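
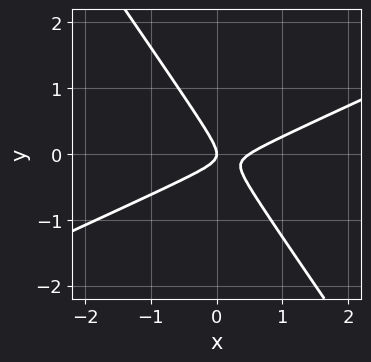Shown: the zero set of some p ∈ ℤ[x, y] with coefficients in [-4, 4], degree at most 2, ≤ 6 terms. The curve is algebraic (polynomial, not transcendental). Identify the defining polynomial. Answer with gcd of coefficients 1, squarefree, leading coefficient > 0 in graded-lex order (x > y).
2*x^2 - 3*x*y - 3*y^2 - x

The degree is 2 — no degree-1 curve has this shape.
Against the integer gridlines: it meets the x-axis at x = 0 (among the integer gridlines); it meets the y-axis at y = 0 (among the integer gridlines).
Solving for integer coefficients yields p as stated.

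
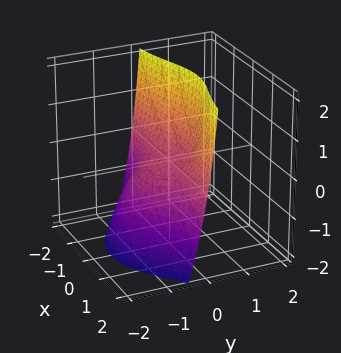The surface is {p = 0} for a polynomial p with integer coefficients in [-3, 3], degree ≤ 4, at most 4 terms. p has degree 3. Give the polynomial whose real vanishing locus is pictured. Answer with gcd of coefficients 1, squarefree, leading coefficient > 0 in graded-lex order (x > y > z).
3*x^2*y + 3*y^3 + 2*y*z - 2*z

deg p = 3. The shape is more complex than any degree-2 surface.
From the axis intercepts and sections: it crosses the z-axis at the gridline z = 0; every point of the x-axis in the box is on the surface; it crosses the y-axis at the gridline y = 0.
Assembling these constraints gives the stated polynomial.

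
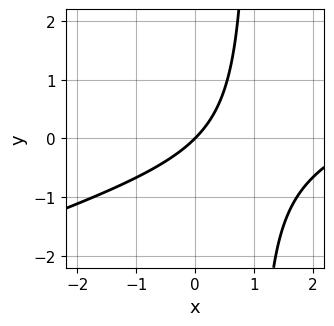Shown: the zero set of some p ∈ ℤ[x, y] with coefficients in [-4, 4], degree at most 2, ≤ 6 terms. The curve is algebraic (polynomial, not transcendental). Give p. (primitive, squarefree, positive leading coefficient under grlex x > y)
(a) Degree: the shape is more complex than any degree-1 curve, so deg p = 2.
(b) From the axis intercepts and sections: it meets the x-axis at x = 0 (among the integer gridlines); it meets the y-axis at y = 0 (among the integer gridlines).
(c) Fitting integer coefficients to these (and the overall shape) gives p.

x^2 - 3*x*y - 3*x + 3*y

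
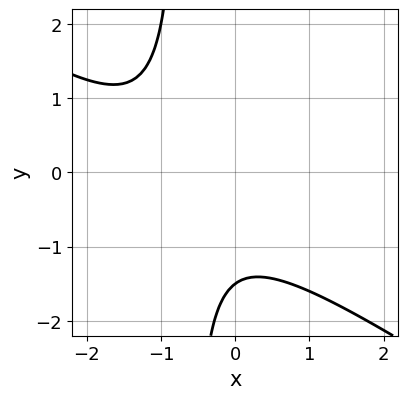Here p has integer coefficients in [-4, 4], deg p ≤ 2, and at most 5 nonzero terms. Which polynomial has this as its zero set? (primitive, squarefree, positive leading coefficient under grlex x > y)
First, degree: the shape is more complex than any degree-1 curve, so deg p = 2.
Then, against the integer gridlines: no x-intercept at any integer in the box.
Finally, putting this together gives p.

2*x^2 + 3*x*y + 3*x + 2*y + 3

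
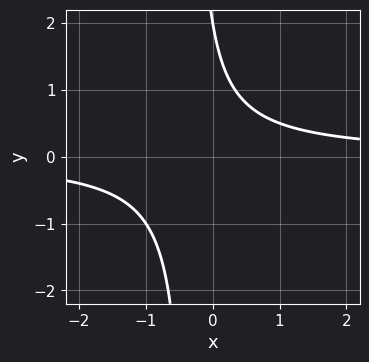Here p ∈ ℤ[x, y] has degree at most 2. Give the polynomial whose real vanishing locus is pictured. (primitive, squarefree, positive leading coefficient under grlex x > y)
3*x*y + y - 2

1. Degree: a generic line meets the curve in up to 2 points, so deg p = 2.
2. Checking where it meets the axes: one y-axis crossing is at y = 2; it misses every integer gridline on the x-axis.
3. These observations pin down the coefficients.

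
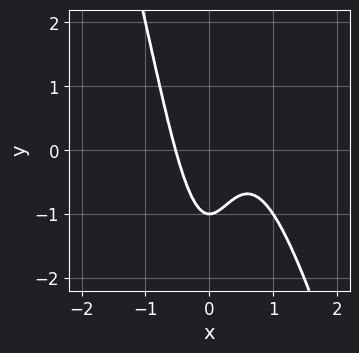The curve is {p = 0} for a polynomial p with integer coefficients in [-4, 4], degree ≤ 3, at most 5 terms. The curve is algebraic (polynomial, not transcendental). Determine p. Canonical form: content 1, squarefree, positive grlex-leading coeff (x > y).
3*x^3 + x^2*y - 2*x^2 + y + 1

First, deg p = 3. The shape is more complex than any degree-2 curve.
Next, checking where it meets the axes: it meets the y-axis at y = -1 (among the integer gridlines).
Finally, assembling these constraints gives the stated polynomial.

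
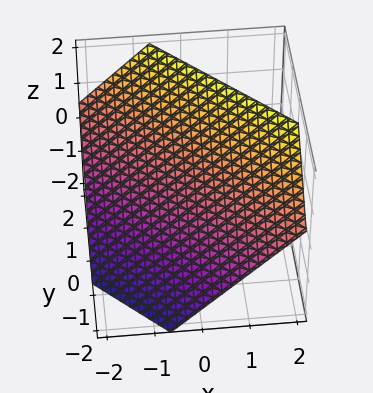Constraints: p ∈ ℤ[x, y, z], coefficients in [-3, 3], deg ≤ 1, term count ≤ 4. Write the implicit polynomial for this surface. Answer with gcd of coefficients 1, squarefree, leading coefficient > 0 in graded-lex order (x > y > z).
3*x + 3*y - 3*z + 2

The degree is 1 — every cross-section is a straight line — this is a plane.
The integer polynomial consistent with all of this is the stated p.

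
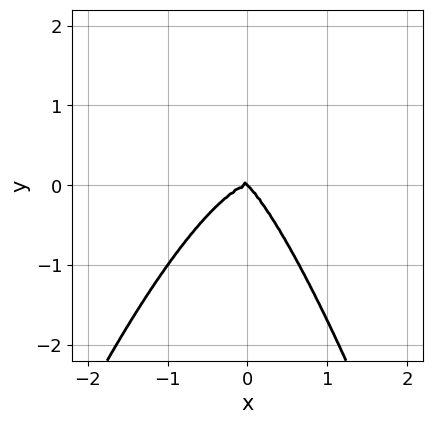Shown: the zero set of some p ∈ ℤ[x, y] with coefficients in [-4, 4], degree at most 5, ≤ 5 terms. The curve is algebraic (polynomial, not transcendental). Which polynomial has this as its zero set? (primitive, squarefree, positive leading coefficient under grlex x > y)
2*x^4 + x*y^2 + y^3

(a) The degree is 4 — the shape is more complex than any degree-3 curve.
(b) Reading off the gridlines: it crosses the y-axis at the gridline y = 0; it crosses the x-axis at the gridline x = 0.
(c) Fitting integer coefficients to these (and the overall shape) gives p.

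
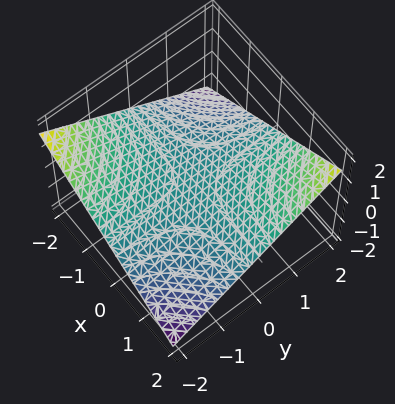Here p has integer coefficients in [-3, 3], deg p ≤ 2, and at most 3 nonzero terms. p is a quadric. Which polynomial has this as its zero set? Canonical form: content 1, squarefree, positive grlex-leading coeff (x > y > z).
The degree is 2 — a saddle surface; a quadric.
From the visible intercepts: the visible x-axis segment lies entirely on the surface; it meets the z-axis at z = 0 (among the integer gridlines); the visible y-axis segment lies entirely on the surface.
Matching integer coefficients to the picture gives p.

x*y - 3*z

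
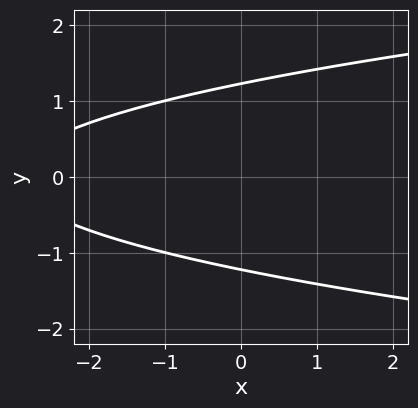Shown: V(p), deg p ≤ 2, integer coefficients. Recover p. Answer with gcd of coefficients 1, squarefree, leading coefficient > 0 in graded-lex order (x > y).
deg p = 2.
Symmetries: it's symmetric under y → −y, forcing even powers of y.
From the axis intercepts and sections: it misses every integer gridline on the x-axis.
The integer polynomial consistent with all of this is the stated p.

2*y^2 - x - 3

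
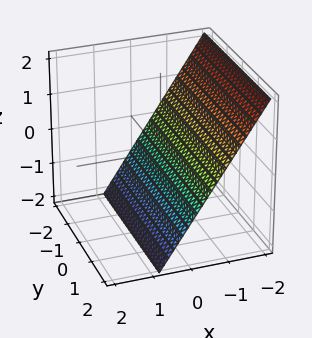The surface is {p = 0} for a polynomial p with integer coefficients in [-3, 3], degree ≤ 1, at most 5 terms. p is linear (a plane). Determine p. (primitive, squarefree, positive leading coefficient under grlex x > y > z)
(a) Degree: the surface is flat (a plane), so deg p = 1.
(b) From the visible intercepts: the surface avoids every integer y-axis point in the box; it meets the z-axis at z = -1 (among the integer gridlines).
(c) Fitting integer coefficients to these (and the overall shape) gives p.

3*x + 2*z + 2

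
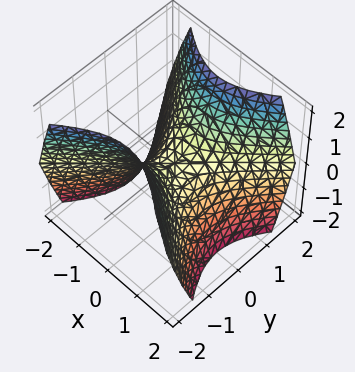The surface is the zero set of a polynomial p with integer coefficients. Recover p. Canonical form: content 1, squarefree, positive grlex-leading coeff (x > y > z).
x^2 - y^2 + z

(a) The degree is 2 — a saddle surface; a quadric.
(b) Symmetries: it's symmetric under y → −y, forcing even powers of y; mirror symmetry x ↦ −x ⇒ only even powers of x.
(c) From the visible intercepts: it meets the y-axis at y = 0 (among the integer gridlines); it crosses the x-axis at the gridline x = 0; it crosses the z-axis at the gridline z = 0.
(d) Together with the visible shape, these determine p as stated.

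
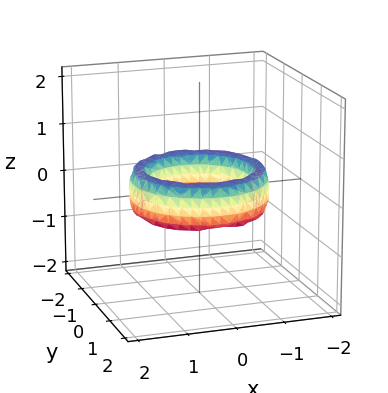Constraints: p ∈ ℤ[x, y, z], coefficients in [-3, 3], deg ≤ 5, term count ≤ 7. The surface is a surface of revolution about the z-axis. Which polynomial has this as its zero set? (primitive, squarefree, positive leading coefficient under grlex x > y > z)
x^4 + 2*x^2*y^2 + y^4 - 3*x^2 - 3*y^2 + z^2 + 2

1. deg p = 4. No degree-3 surface has this shape.
2. Symmetries: every cross-section ⟂ z is a circle, so x, y appear only via x² + y².
3. From the axis intercepts and sections: a circular section at z = 0 has radius exactly 1; it misses every integer gridline on the z-axis.
4. Matching integer coefficients to the picture gives p. Check: (-1, 0, 0) on the x-axis lies on the surface, and p(-1, 0, 0) = 0. ✓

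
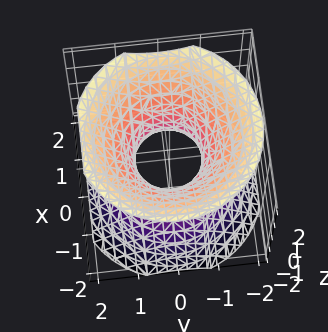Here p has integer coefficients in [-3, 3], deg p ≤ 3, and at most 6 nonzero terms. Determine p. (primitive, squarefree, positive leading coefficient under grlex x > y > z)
1. The degree is 2 — an hourglass — one-sheet hyperboloid; a quadric.
2. Symmetries: mirror symmetry z ↦ −z ⇒ only even powers of z; rotational symmetry about the z-axis ⇒ p depends on x, y only through x² + y².
3. From the axis intercepts and sections: a circular section at z = 0 has radius between 0 and 1; the surface avoids every integer z-axis point in the box.
4. Matching integer coefficients to the picture gives p.

3*x^2 + 3*y^2 - 3*z^2 - 2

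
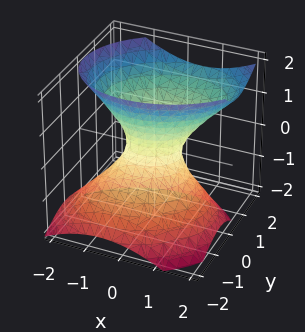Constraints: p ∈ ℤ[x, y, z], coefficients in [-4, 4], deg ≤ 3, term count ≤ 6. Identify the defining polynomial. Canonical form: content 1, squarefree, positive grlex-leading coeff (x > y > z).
2*x^2 - x*y + 3*y^2 - 2*y*z - 2*z^2 - 1

1. Degree: no degree-1 surface has this shape, so deg p = 2.
2. Against the integer gridlines: no z-intercept at any integer in the box.
3. Solving for integer coefficients yields p as stated.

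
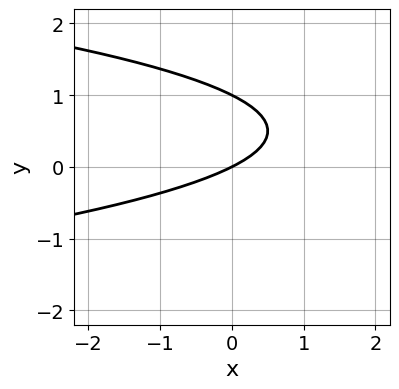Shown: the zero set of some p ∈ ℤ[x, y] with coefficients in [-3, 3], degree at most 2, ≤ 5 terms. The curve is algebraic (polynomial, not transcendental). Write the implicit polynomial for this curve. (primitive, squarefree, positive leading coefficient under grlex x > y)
2*y^2 + x - 2*y

1. Degree: no degree-1 curve has this shape, so deg p = 2.
2. From the axis intercepts and sections: among the integer gridlines, it crosses the y-axis at y ∈ {0, 1}; it meets the x-axis at x = 0 (among the integer gridlines).
3. Putting this together gives p.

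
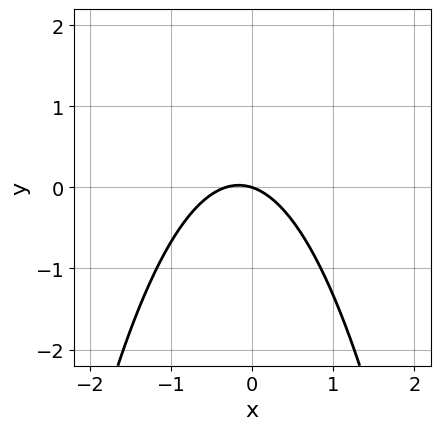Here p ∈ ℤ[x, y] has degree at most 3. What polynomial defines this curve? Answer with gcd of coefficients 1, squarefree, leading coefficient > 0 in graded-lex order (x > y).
3*x^2 + x + 3*y

First, deg p = 2. The shape is more complex than any degree-1 curve.
Next, from the visible intercepts: one y-axis crossing is at y = 0; one x-axis crossing is at x = 0.
Finally, these observations pin down the coefficients.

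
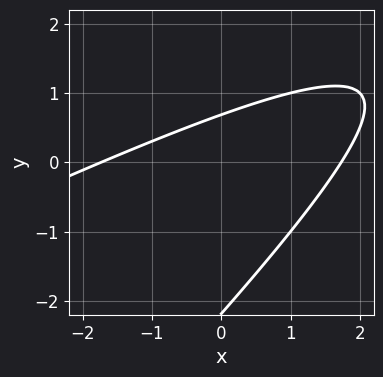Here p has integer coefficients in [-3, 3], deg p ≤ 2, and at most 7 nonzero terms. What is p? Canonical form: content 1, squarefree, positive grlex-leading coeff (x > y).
x^2 - 3*x*y + 2*y^2 + 3*y - 3

(a) deg p = 2.
(b) Solving for integer coefficients yields p as stated.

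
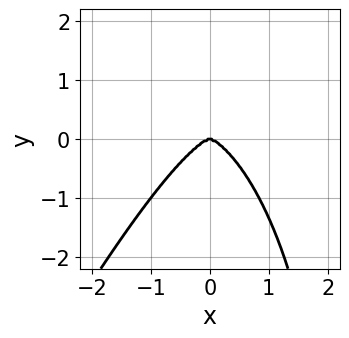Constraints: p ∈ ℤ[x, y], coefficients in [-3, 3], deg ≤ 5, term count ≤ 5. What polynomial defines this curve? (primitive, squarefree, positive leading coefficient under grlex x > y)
3*x^4 + x^2*y^2 - x*y^3 + 3*y^3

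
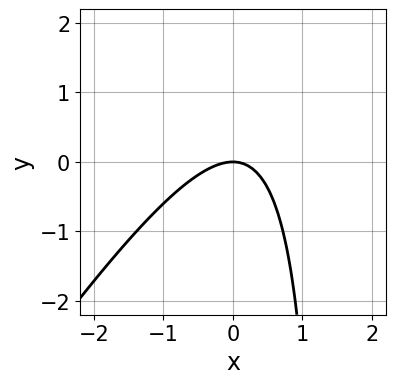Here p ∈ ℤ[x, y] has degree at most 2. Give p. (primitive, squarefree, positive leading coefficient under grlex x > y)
3*x^2 - 2*x*y + 3*y

Degree: the shape is more complex than any degree-1 curve, so deg p = 2.
Reading off the gridlines: one y-axis crossing is at y = 0; one x-axis crossing is at x = 0.
Fitting integer coefficients to these (and the overall shape) gives p.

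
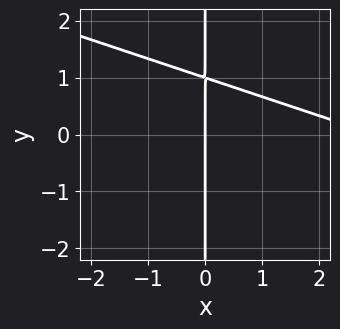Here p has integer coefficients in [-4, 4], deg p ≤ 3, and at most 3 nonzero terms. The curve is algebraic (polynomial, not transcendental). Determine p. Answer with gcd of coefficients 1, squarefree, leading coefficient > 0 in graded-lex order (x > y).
x^2 + 3*x*y - 3*x

1. The degree is 2 — no degree-1 curve has this shape.
2. Observable constraints: the visible y-axis segment lies entirely on the curve; it meets the x-axis at x = 0 (among the integer gridlines).
3. Fitting integer coefficients to these (and the overall shape) gives p.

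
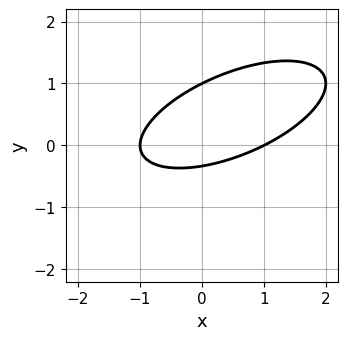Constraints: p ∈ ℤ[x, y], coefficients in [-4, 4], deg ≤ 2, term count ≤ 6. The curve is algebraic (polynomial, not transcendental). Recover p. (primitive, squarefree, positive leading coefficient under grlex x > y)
x^2 - 2*x*y + 3*y^2 - 2*y - 1

1. Degree: the shape is more complex than any degree-1 curve, so deg p = 2.
2. Checking where it meets the axes: among the integer gridlines, it crosses the x-axis at x ∈ {-1, 1}; it meets the y-axis at y = 1 (among the integer gridlines).
3. The integer polynomial consistent with all of this is the stated p.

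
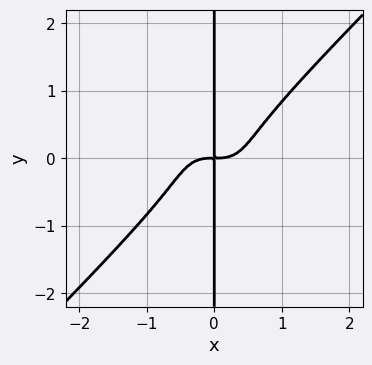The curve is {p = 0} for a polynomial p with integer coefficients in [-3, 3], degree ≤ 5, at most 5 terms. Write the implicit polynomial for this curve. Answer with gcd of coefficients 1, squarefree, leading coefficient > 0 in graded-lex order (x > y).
(a) Degree: the shape is more complex than any degree-3 curve, so deg p = 4.
(b) Reading off the gridlines: every point of the y-axis in the box is on the curve.
(c) Fitting integer coefficients to these (and the overall shape) gives p.

2*x^4 - 2*x*y^3 - x*y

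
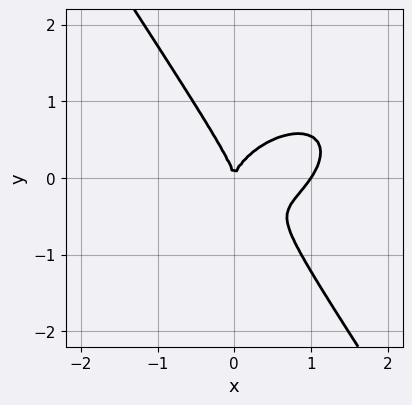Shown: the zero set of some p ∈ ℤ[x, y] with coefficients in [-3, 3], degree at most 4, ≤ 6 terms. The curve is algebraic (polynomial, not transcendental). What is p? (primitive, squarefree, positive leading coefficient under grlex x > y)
First, degree: the shape is more complex than any degree-2 curve, so deg p = 3.
Next, observable constraints: it meets the y-axis at y = 0 (among the integer gridlines); the x-axis gridline crossings are at x ∈ {0, 1}.
Finally, assembling these constraints gives the stated polynomial.

3*x^3 - 2*x^2*y + 2*x*y^2 + 3*y^3 - 3*x^2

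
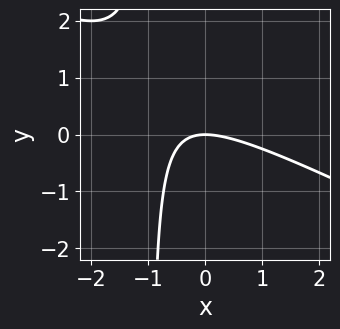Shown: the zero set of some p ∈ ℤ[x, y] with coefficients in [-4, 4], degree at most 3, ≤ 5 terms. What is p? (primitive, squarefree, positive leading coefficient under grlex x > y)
(a) Degree: a generic line meets the curve in up to 2 points, so deg p = 2.
(b) Against the integer gridlines: one y-axis crossing is at y = 0; one x-axis crossing is at x = 0.
(c) Fitting integer coefficients to these (and the overall shape) gives p.

x^2 + 2*x*y + 2*y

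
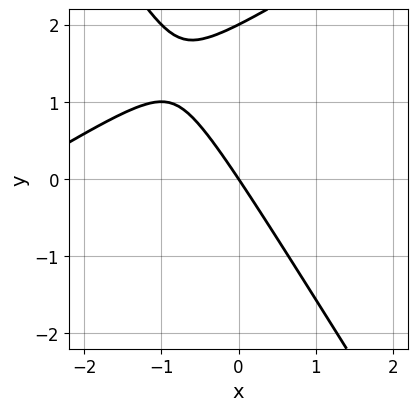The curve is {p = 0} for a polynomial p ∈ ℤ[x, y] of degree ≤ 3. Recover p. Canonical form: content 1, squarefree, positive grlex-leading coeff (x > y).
x^2 - x*y - y^2 + 3*x + 2*y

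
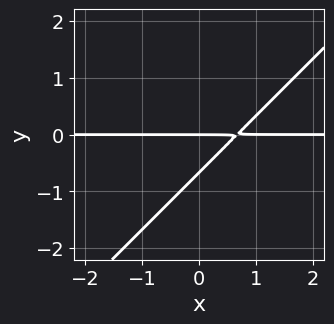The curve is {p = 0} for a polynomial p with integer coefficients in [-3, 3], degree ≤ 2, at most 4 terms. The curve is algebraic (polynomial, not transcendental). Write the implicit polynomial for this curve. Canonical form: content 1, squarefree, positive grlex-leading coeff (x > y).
3*x*y - 3*y^2 - 2*y

(a) deg p = 2.
(b) Against the integer gridlines: one y-axis crossing is at y = 0; every point of the x-axis in the box is on the curve.
(c) Assembling these constraints gives the stated polynomial.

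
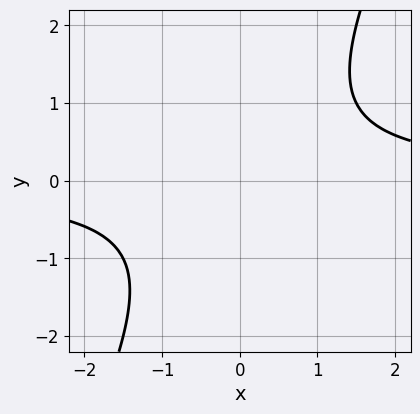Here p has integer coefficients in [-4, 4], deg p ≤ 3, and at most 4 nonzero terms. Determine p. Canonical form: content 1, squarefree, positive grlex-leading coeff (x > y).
2*x*y - y^2 - 2

1. The degree is 2 — no degree-1 curve has this shape.
2. Reading off the gridlines: the curve avoids every integer y-axis point in the box; it misses every integer gridline on the x-axis.
3. These observations pin down the coefficients.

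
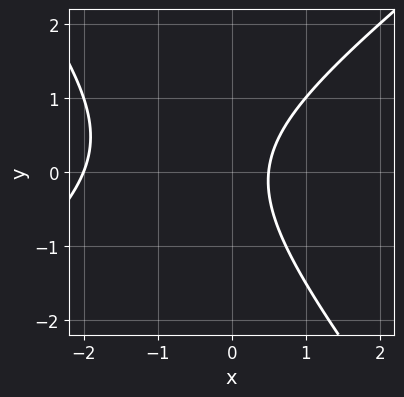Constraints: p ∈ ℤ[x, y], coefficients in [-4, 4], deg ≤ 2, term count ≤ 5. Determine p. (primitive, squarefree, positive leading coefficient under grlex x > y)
2*x^2 - x*y - 2*y^2 + 3*x - 2

First, the degree is 2 — no degree-1 curve has this shape.
Then, observable constraints: the curve avoids every integer y-axis point in the box; it crosses the x-axis at the gridline x = -2.
Finally, the integer polynomial consistent with all of this is the stated p.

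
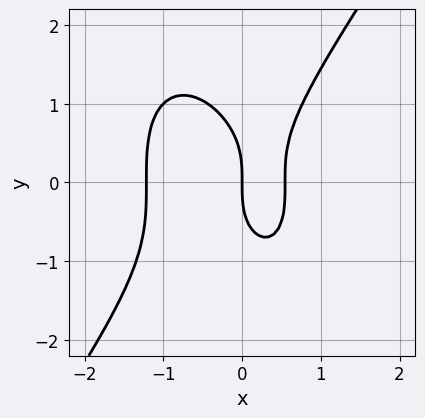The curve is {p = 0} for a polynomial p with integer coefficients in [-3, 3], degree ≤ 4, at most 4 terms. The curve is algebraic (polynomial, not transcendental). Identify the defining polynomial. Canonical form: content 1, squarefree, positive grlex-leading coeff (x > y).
3*x^3 - y^3 + 2*x^2 - 2*x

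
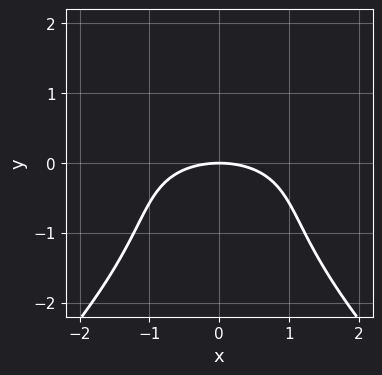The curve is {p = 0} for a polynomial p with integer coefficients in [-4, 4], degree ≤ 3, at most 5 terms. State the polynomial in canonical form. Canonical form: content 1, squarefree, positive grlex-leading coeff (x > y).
x^2*y - y^3 - x^2 - y^2 - 3*y

(a) The degree is 3 — the shape is more complex than any degree-2 curve.
(b) Symmetries: it's symmetric under x → −x, forcing even powers of x.
(c) Reading off the gridlines: one x-axis crossing is at x = 0; one y-axis crossing is at y = 0.
(d) These observations pin down the coefficients.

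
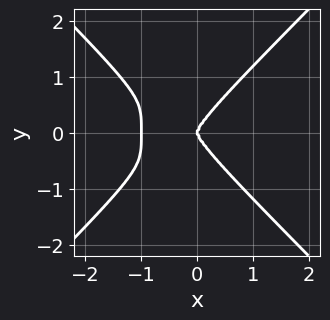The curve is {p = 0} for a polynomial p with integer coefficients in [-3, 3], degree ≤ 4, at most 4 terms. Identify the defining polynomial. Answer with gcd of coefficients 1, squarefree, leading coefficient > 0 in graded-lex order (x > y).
The degree is 4 — the shape is more complex than any degree-3 curve.
Symmetries: mirror symmetry y ↦ −y ⇒ only even powers of y.
From the visible intercepts: it crosses the y-axis at the gridline y = 0; among the integer gridlines, it crosses the x-axis at x ∈ {-1, 0}.
Putting this together gives p.

x^4 - y^4 + x^3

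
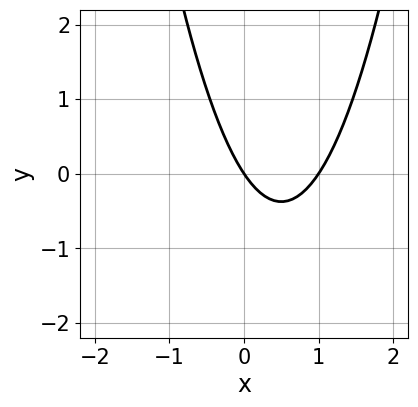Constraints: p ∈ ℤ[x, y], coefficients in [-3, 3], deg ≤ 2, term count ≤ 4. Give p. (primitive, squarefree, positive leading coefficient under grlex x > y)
3*x^2 - 3*x - 2*y

deg p = 2. No degree-1 curve has this shape.
From the visible intercepts: one y-axis crossing is at y = 0; the x-axis gridline crossings are at x ∈ {0, 1}.
Together with the visible shape, these determine p as stated.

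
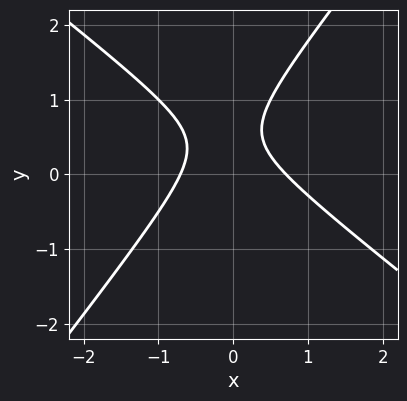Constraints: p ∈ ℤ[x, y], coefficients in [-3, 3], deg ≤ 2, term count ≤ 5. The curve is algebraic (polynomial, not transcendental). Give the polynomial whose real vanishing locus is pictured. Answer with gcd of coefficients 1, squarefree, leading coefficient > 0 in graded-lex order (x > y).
2*x^2 + x*y - 2*y^2 + 2*y - 1

First, the degree is 2 — no degree-1 curve has this shape.
Next, observable constraints: the curve avoids every integer y-axis point in the box.
Finally, these observations pin down the coefficients.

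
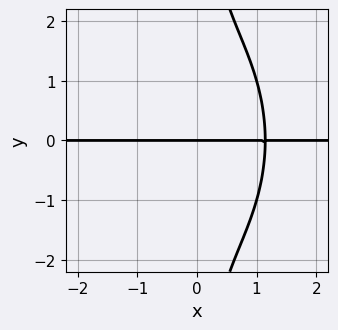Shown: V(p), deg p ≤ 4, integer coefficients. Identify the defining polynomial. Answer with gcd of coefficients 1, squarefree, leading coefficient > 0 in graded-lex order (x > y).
First, the degree is 4 — the shape is more complex than any degree-3 curve.
Then, from the visible intercepts: it crosses the y-axis at the gridline y = 0; the visible x-axis segment lies entirely on the curve.
Finally, matching integer coefficients to the picture gives p.

2*x^3*y + x*y^3 - 3*y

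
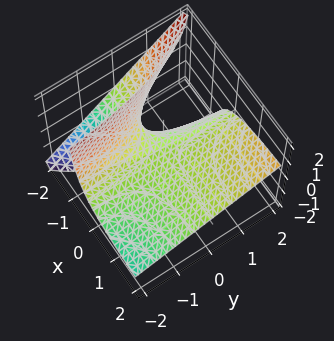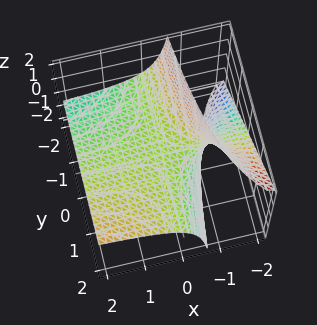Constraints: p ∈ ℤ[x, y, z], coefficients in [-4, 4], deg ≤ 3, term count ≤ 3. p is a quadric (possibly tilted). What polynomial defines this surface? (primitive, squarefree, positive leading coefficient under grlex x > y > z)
deg p = 2. The shape is more complex than any degree-1 surface.
Observable constraints: the visible x-axis segment lies entirely on the surface; it crosses the z-axis at the gridline z = 0; the visible y-axis segment lies entirely on the surface.
Assembling these constraints gives the stated polynomial.

x*y - 2*x*z - 2*z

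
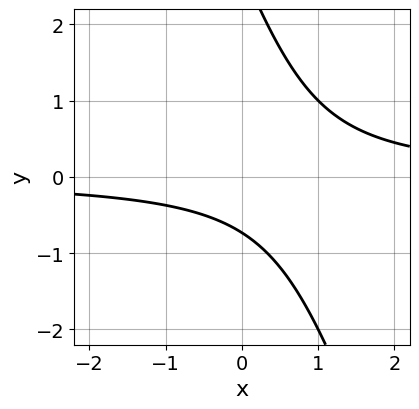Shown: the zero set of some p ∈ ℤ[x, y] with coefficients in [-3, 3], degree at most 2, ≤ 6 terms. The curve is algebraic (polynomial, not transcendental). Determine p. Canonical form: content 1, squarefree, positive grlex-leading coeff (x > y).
3*x*y + y^2 - 2*y - 2

Degree: a generic line meets the curve in up to 2 points, so deg p = 2.
Observable constraints: the curve avoids every integer x-axis point in the box.
These observations pin down the coefficients.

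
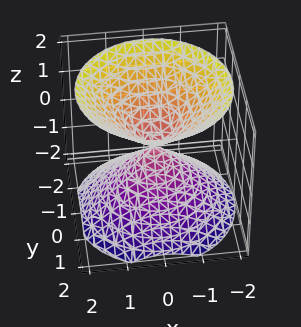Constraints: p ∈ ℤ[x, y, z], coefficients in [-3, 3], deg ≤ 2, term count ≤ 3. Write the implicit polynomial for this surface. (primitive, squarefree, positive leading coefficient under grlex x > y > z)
x^2 + y^2 - z^2

There are 2 components.
Degree: a double cone through the origin; a quadric, so deg p = 2.
Symmetries: rotational symmetry about the z-axis ⇒ p depends on x, y only through x² + y²; the z ↦ −z reflection is a symmetry, so z appears only in even powers.
From the axis intercepts and sections: it crosses the y-axis at the gridline y = 0; it crosses the z-axis at the gridline z = 0.
Solving for integer coefficients yields p as stated.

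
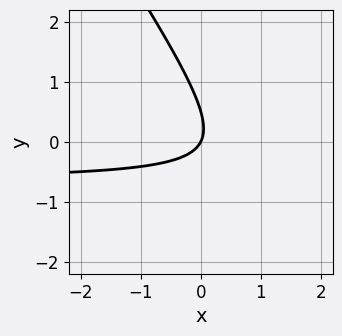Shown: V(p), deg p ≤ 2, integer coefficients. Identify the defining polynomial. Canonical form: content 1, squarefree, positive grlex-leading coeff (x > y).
1. Degree: no degree-1 curve has this shape, so deg p = 2.
2. Checking where it meets the axes: it meets the y-axis at y = 0 (among the integer gridlines); it crosses the x-axis at the gridline x = 0.
3. Assembling these constraints gives the stated polynomial.

3*x*y + 2*y^2 + 2*x - y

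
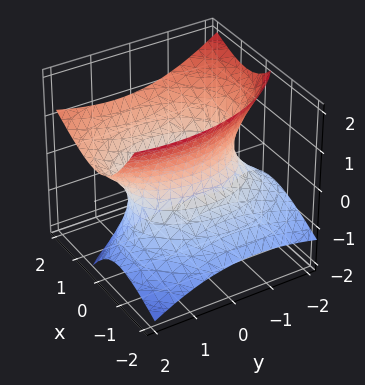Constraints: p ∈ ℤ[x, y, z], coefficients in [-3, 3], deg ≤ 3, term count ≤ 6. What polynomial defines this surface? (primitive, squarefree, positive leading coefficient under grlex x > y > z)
1. deg p = 2. A generic line meets the surface in up to 2 points.
2. From the visible intercepts: the x-axis gridline crossings are at x ∈ {-1, 1}; no z-intercept at any integer in the box.
3. Assembling these constraints gives the stated polynomial.

2*x^2 - 2*x*z + y^2 - y*z - 2*z^2 - 2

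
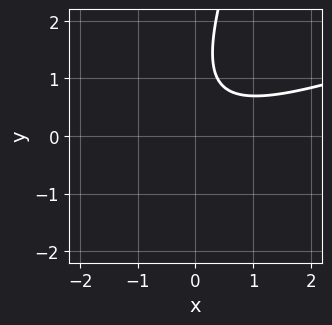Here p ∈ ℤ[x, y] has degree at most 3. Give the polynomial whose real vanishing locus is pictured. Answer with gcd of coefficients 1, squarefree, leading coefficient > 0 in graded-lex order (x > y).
x^2 - 3*x*y + y^2 - 2*y + 2

(a) The degree is 2 — a generic line meets the curve in up to 2 points.
(b) From the axis intercepts and sections: it misses every integer gridline on the y-axis; it misses every integer gridline on the x-axis.
(c) These observations pin down the coefficients.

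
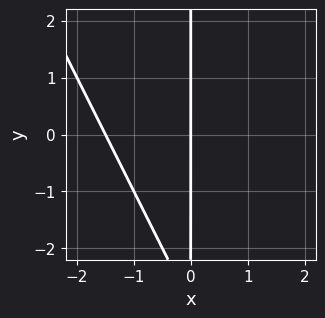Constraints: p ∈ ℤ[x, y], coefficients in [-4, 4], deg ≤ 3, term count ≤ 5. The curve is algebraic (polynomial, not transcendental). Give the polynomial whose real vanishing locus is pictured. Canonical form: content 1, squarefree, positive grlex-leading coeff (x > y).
First, the degree is 2 — the shape is more complex than any degree-1 curve.
Then, reading off the gridlines: the visible y-axis segment lies entirely on the curve; it meets the x-axis at x = 0 (among the integer gridlines).
Finally, the integer polynomial consistent with all of this is the stated p.

2*x^2 + x*y + 3*x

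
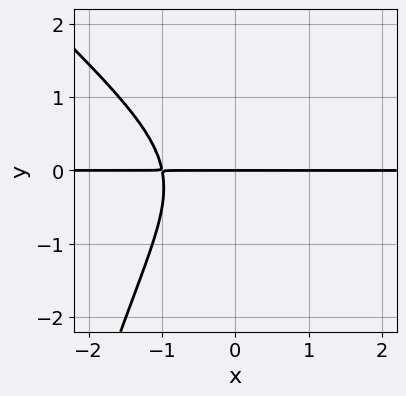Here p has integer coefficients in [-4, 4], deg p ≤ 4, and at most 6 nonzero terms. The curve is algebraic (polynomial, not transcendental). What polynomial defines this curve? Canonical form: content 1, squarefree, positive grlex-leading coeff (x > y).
First, deg p = 4. A generic line meets the curve in up to 4 points.
Next, against the integer gridlines: it meets the y-axis at y = 0 (among the integer gridlines); every point of the x-axis in the box is on the curve.
Finally, together with the visible shape, these determine p as stated.

x^3*y + x^2*y^2 - x^2*y + 2*y^3 + 2*y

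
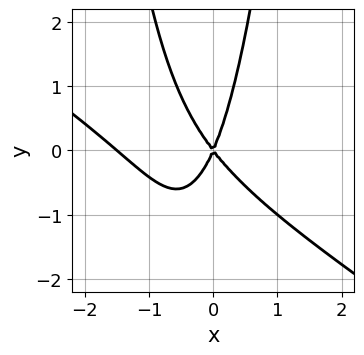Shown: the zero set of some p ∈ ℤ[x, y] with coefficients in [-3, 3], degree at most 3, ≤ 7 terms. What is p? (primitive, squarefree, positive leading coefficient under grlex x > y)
(a) deg p = 3.
(b) Reading off the gridlines: it crosses the y-axis at the gridline y = 0; it crosses the x-axis at the gridline x = 0.
(c) Fitting integer coefficients to these (and the overall shape) gives p.

2*x^3 + 3*x^2*y + 3*x^2 + x*y - y^2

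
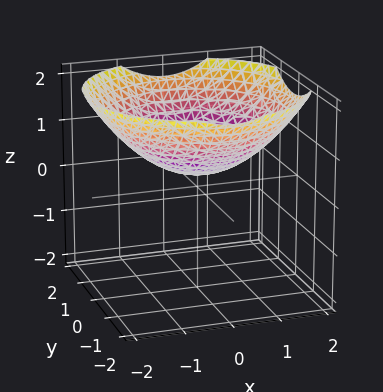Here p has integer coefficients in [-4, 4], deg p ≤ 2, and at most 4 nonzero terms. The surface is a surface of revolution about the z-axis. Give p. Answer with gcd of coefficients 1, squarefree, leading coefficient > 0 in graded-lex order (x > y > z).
x^2 + y^2 - 3*z + 1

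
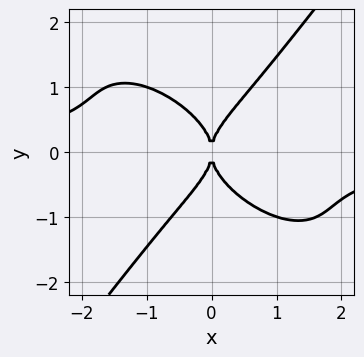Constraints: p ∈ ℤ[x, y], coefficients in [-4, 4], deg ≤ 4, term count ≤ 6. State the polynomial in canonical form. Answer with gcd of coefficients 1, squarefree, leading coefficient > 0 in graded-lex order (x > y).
x^3*y + x^2*y^2 - y^4 + x^2

(a) deg p = 4. No degree-3 curve has this shape.
(b) Against the integer gridlines: it meets the x-axis at x = 0 (among the integer gridlines); one y-axis crossing is at y = 0.
(c) Together with the visible shape, these determine p as stated.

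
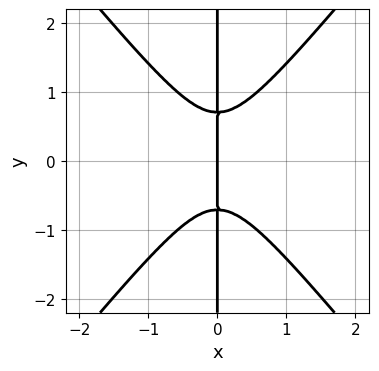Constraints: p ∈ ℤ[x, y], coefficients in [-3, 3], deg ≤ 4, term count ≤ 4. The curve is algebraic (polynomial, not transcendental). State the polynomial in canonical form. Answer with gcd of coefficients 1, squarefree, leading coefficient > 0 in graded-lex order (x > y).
(a) The degree is 3 — a generic line meets the curve in up to 3 points.
(b) Symmetries: the y ↦ −y reflection is a symmetry, so y appears only in even powers.
(c) Reading off the gridlines: every point of the y-axis in the box is on the curve; it meets the x-axis at x = 0 (among the integer gridlines).
(d) These observations pin down the coefficients.

3*x^3 - 2*x*y^2 + x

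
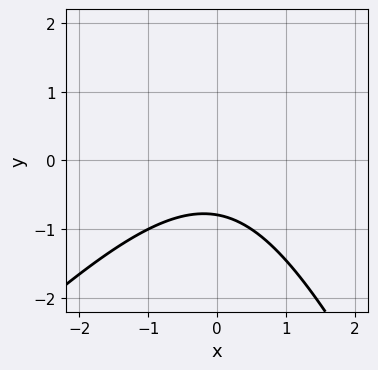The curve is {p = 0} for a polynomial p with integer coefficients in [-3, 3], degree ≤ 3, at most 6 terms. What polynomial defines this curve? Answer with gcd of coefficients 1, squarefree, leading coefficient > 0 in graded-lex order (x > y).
2*x^2 - x*y - y^2 + 3*y + 3

(a) deg p = 2.
(b) From the axis intercepts and sections: it misses every integer gridline on the x-axis.
(c) Solving for integer coefficients yields p as stated.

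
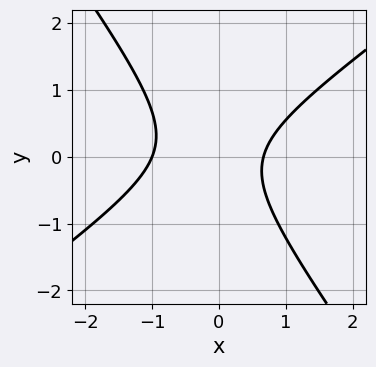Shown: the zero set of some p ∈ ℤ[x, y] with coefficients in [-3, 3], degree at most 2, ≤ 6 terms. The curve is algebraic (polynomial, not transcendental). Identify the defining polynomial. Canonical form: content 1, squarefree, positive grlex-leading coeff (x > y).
3*x^2 - 2*x*y - 3*y^2 + x - 2

1. The degree is 2 — a generic line meets the curve in up to 2 points.
2. Against the integer gridlines: the curve avoids every integer y-axis point in the box; it crosses the x-axis at the gridline x = -1.
3. The integer polynomial consistent with all of this is the stated p.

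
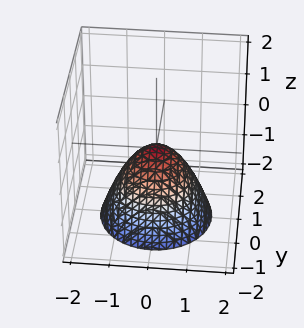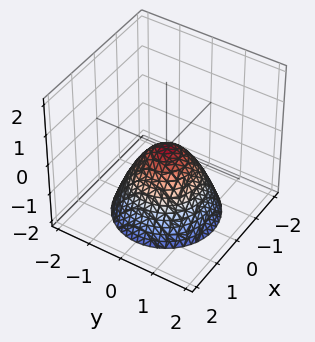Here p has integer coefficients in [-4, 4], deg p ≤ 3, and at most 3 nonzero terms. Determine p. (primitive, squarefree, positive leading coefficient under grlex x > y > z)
x^2 + y^2 + z

1. deg p = 2. A single bowl opening along one axis; a quadric.
2. By symmetry, the surface is invariant under rotation about z: p = q(x² + y², z).
3. Checking where it meets the axes: it crosses the x-axis at the gridline x = 0; a circular section at z = -2 has radius between 1 and 2.
4. Assembling these constraints gives the stated polynomial.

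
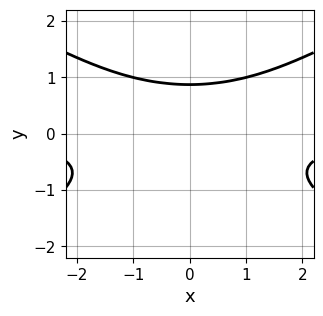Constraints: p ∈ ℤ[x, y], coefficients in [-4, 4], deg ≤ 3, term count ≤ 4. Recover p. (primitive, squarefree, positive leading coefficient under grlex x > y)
x^2*y - 3*y^3 + 2

1. Degree: no degree-2 curve has this shape, so deg p = 3.
2. Symmetries: it's symmetric under x → −x, forcing even powers of x.
3. From the visible intercepts: no x-intercept at any integer in the box.
4. Fitting integer coefficients to these (and the overall shape) gives p.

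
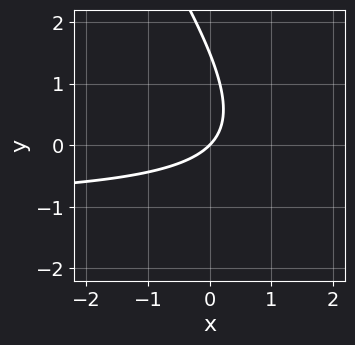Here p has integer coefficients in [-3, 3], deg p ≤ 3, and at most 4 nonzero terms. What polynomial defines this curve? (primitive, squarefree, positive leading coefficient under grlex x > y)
3*x*y + 2*y^2 + 3*x - 3*y

(a) Degree: the shape is more complex than any degree-1 curve, so deg p = 2.
(b) Against the integer gridlines: one x-axis crossing is at x = 0; it crosses the y-axis at the gridline y = 0.
(c) The integer polynomial consistent with all of this is the stated p.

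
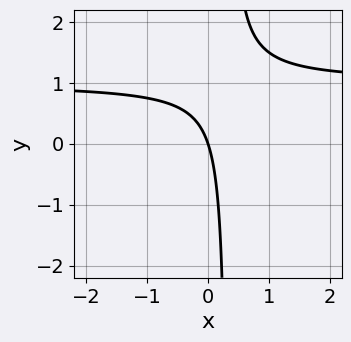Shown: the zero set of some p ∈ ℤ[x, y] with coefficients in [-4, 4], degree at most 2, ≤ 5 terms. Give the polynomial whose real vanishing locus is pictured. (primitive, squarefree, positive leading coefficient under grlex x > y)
3*x*y - 3*x - y

(a) Degree: no degree-1 curve has this shape, so deg p = 2.
(b) From the visible intercepts: it meets the x-axis at x = 0 (among the integer gridlines); it crosses the y-axis at the gridline y = 0.
(c) Solving for integer coefficients yields p as stated.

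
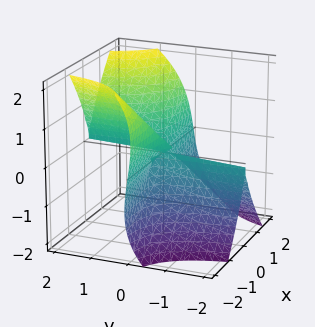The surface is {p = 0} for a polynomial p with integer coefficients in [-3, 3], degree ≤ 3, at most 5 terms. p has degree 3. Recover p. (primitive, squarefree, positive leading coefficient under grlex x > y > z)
1. deg p = 3. No degree-2 surface has this shape.
2. Checking where it meets the axes: every point of the y-axis in the box is on the surface; every point of the x-axis in the box is on the surface.
3. These observations pin down the coefficients.

3*x^2*y - z^3 - x*z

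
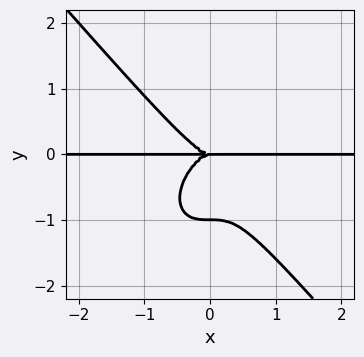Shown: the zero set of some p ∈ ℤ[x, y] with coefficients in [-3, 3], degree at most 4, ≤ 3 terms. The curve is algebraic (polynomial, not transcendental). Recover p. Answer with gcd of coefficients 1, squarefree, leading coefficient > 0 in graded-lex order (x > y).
3*x^3*y + 2*y^4 + 2*y^3

The degree is 4 — no degree-3 curve has this shape.
Observable constraints: every point of the x-axis in the box is on the curve; the y-axis gridline crossings are at y ∈ {-1, 0}.
The integer polynomial consistent with all of this is the stated p.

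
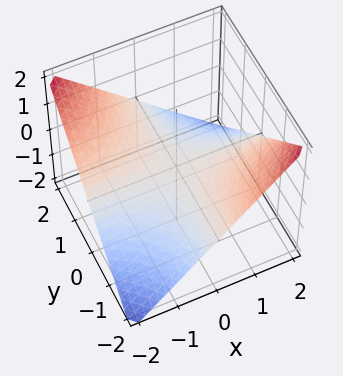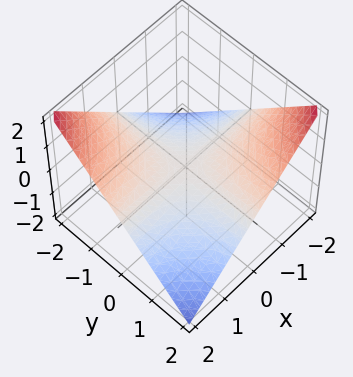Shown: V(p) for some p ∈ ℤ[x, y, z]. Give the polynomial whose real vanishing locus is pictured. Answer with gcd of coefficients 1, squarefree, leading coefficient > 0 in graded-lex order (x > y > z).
First, deg p = 2.
Next, checking where it meets the axes: the visible x-axis segment lies entirely on the surface; every point of the y-axis in the box is on the surface.
Finally, assembling these constraints gives the stated polynomial.

x*y + 2*z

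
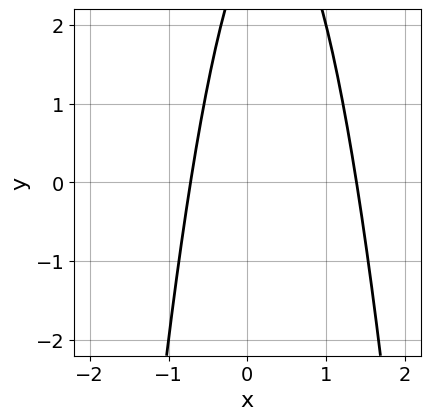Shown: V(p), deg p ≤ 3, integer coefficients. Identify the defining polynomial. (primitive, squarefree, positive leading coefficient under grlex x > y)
(a) Degree: no degree-1 curve has this shape, so deg p = 2.
(b) Reading off the gridlines: the curve avoids every integer y-axis point in the box.
(c) Assembling these constraints gives the stated polynomial.

3*x^2 - 2*x + y - 3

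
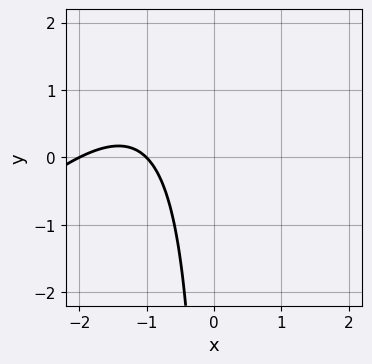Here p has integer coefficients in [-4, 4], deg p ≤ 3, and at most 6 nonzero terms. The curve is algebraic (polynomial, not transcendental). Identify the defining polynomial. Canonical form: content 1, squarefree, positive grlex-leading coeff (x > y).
x^2 - x*y + 3*x + 2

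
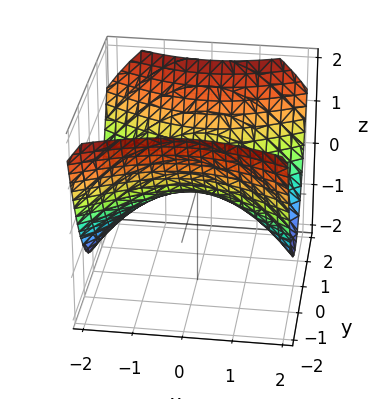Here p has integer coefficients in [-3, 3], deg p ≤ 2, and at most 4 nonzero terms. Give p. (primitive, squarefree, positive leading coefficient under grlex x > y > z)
x^2 - 2*y^2 + 3*z

1. Degree: a saddle surface; a quadric, so deg p = 2.
2. Symmetries: the y ↦ −y reflection is a symmetry, so y appears only in even powers; the x ↦ −x reflection is a symmetry, so x appears only in even powers.
3. Reading off the gridlines: one x-axis crossing is at x = 0; it meets the y-axis at y = 0 (among the integer gridlines).
4. The integer polynomial consistent with all of this is the stated p.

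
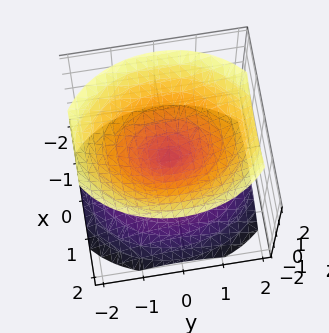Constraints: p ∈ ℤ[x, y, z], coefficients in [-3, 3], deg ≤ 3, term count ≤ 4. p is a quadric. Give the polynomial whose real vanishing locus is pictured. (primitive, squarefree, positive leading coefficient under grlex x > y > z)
(a) I count 2 distinct pieces. Treating them together as one polynomial.
(b) deg p = 2. Two nappes meeting at a single point; a quadric.
(c) Symmetries: it's symmetric under y → −y, forcing even powers of y; the z ↦ −z reflection is a symmetry, so z appears only in even powers; it's symmetric under x → −x, forcing even powers of x.
(d) Against the integer gridlines: it meets the y-axis at y = 0 (among the integer gridlines); one z-axis crossing is at z = 0; one x-axis crossing is at x = 0.
(e) Putting this together gives p.

3*x^2 + 2*y^2 - 3*z^2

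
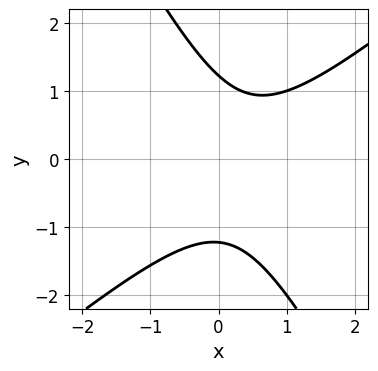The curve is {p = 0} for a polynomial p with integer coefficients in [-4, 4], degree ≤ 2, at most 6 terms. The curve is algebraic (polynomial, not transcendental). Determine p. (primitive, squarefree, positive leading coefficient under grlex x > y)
3*x^2 - 2*x*y - 2*y^2 - 2*x + 3

1. deg p = 2. No degree-1 curve has this shape.
2. Checking where it meets the axes: no x-intercept at any integer in the box.
3. Solving for integer coefficients yields p as stated.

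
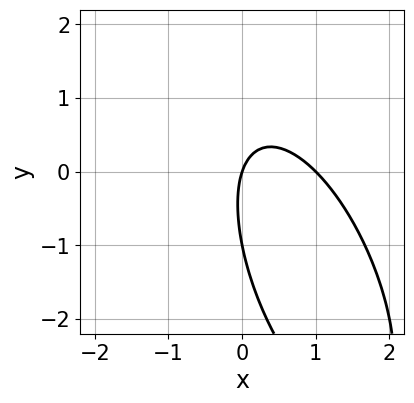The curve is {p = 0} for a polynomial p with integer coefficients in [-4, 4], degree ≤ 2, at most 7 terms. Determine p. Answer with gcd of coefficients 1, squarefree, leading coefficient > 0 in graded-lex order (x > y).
3*x^2 + 2*x*y + y^2 - 3*x + y

(a) Degree: the shape is more complex than any degree-1 curve, so deg p = 2.
(b) From the axis intercepts and sections: the y-axis gridline crossings are at y ∈ {-1, 0}; among the integer gridlines, it crosses the x-axis at x ∈ {0, 1}.
(c) Assembling these constraints gives the stated polynomial.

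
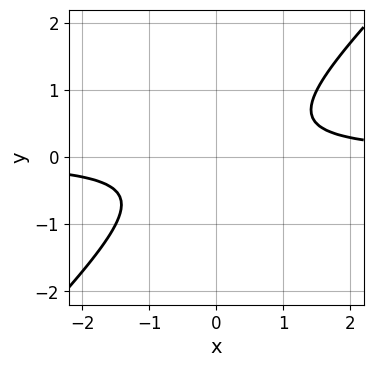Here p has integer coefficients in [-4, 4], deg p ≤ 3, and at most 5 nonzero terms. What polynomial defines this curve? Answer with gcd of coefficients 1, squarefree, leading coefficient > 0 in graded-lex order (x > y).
2*x*y - 2*y^2 - 1

The degree is 2 — the shape is more complex than any degree-1 curve.
Observable constraints: the curve avoids every integer y-axis point in the box; it misses every integer gridline on the x-axis.
Putting this together gives p.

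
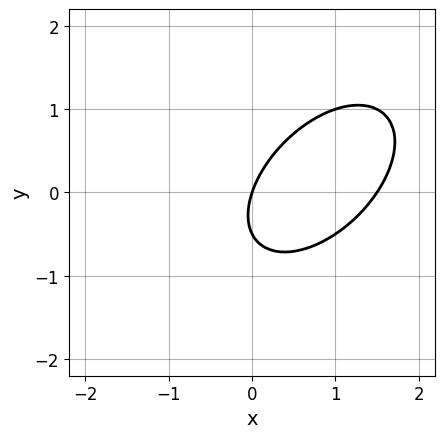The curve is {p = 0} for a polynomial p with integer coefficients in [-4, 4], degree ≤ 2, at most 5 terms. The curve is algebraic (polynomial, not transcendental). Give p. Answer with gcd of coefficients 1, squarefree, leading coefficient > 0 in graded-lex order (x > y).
The degree is 2 — a generic line meets the curve in up to 2 points.
Against the integer gridlines: it crosses the x-axis at the gridline x = 0; it crosses the y-axis at the gridline y = 0.
Assembling these constraints gives the stated polynomial.

2*x^2 - 2*x*y + 2*y^2 - 3*x + y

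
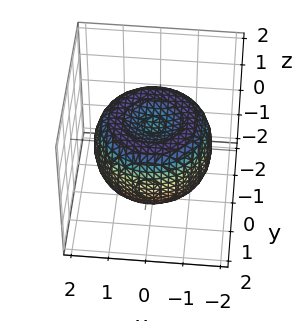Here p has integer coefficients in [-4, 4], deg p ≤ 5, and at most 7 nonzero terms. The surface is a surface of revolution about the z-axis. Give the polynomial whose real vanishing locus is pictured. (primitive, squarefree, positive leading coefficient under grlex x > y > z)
deg p = 4. A generic line meets the surface in up to 4 points.
By symmetry, every cross-section ⟂ z is a circle, so x, y appear only via x² + y².
From the axis intercepts and sections: a circular section at z = 1 has radius exactly 1.
Putting this together gives p.

x^4 + 2*x^2*y^2 + y^4 - 2*x^2 - 2*y^2 + 2*z^2 - 1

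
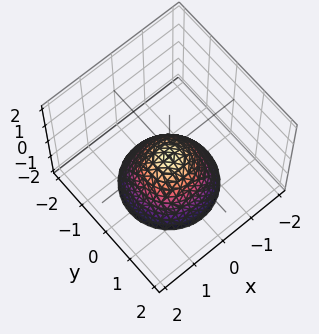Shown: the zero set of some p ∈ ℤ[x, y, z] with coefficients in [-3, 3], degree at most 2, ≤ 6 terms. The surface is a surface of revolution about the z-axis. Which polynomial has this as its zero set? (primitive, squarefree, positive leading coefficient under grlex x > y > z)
3*x^2 + 3*y^2 + 3*z + 1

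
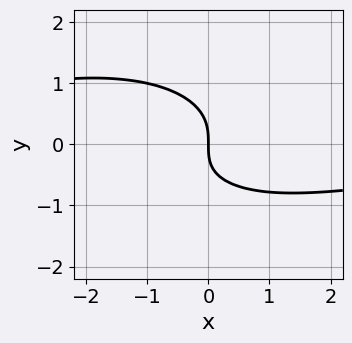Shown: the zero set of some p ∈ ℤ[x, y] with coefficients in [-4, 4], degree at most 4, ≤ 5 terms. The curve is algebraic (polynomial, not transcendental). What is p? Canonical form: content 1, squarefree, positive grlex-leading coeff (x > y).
Degree: the shape is more complex than any degree-2 curve, so deg p = 3.
From the axis intercepts and sections: it crosses the y-axis at the gridline y = 0; it crosses the x-axis at the gridline x = 0.
These observations pin down the coefficients.

x^2*y + 3*y^3 + x*y + 3*x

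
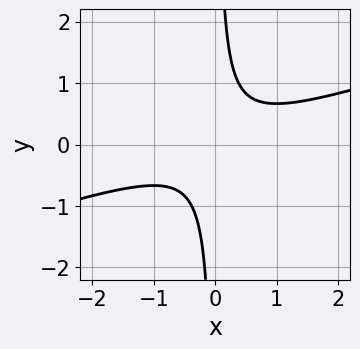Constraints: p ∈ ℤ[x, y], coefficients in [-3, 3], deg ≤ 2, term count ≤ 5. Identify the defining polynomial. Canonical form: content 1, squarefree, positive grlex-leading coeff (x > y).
First, deg p = 2. The shape is more complex than any degree-1 curve.
Then, from the visible intercepts: it misses every integer gridline on the x-axis; it misses every integer gridline on the y-axis.
Finally, assembling these constraints gives the stated polynomial.

x^2 - 3*x*y + 1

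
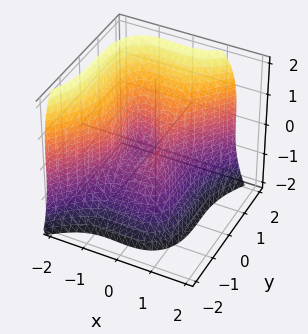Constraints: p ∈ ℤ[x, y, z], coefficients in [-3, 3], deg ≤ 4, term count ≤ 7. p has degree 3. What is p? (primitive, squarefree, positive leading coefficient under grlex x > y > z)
3*x^3 - 2*y^3 + z^3 + 3*x^2 + y^2

1. Degree: the shape is more complex than any degree-2 surface, so deg p = 3.
2. From the axis intercepts and sections: among the integer gridlines, it crosses the x-axis at x ∈ {-1, 0}; it crosses the y-axis at the gridline y = 0; it crosses the z-axis at the gridline z = 0.
3. Matching integer coefficients to the picture gives p.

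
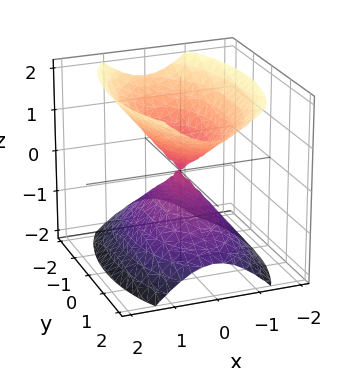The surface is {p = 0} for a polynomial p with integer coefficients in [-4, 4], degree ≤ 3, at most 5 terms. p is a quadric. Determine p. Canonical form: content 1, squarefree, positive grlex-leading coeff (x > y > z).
First, the picture has 2 separate pieces. They look like related sheets of one shape, so recover p as a whole.
Next, deg p = 2. Two nappes meeting at a single point; a quadric.
Then, symmetries: mirror symmetry y ↦ −y ⇒ only even powers of y; mirror symmetry x ↦ −x ⇒ only even powers of x; mirror symmetry z ↦ −z ⇒ only even powers of z.
Next, from the axis intercepts and sections: it meets the x-axis at x = 0 (among the integer gridlines); it crosses the z-axis at the gridline z = 0; one y-axis crossing is at y = 0.
Finally, solving for integer coefficients yields p as stated.

3*x^2 + y^2 - 2*z^2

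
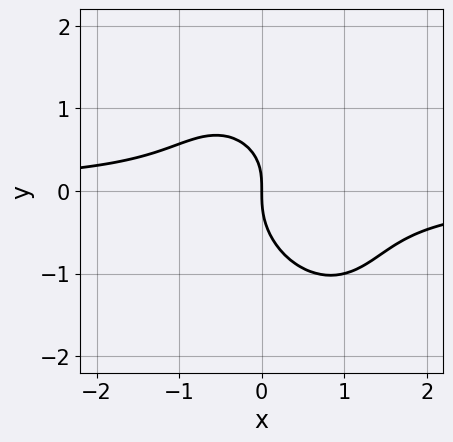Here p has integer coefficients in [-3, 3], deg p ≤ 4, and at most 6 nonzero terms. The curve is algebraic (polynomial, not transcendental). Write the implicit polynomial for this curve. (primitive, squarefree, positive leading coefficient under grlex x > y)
3*x^2*y + 2*x*y^2 + 2*y^3 - x*y + 2*x

First, deg p = 3.
Next, against the integer gridlines: it crosses the y-axis at the gridline y = 0; one x-axis crossing is at x = 0.
Finally, assembling these constraints gives the stated polynomial.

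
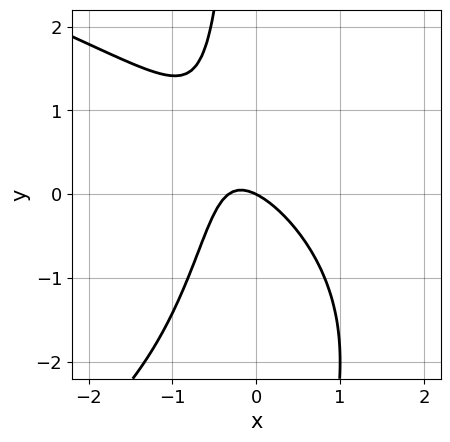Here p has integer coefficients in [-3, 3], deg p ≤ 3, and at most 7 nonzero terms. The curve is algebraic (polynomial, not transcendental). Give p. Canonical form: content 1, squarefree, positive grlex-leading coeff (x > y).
x*y^2 + 3*x^2 + 2*x*y + x + 2*y

The degree is 3 — a generic line meets the curve in up to 3 points.
Checking where it meets the axes: it meets the x-axis at x = 0 (among the integer gridlines); it meets the y-axis at y = 0 (among the integer gridlines).
Matching integer coefficients to the picture gives p.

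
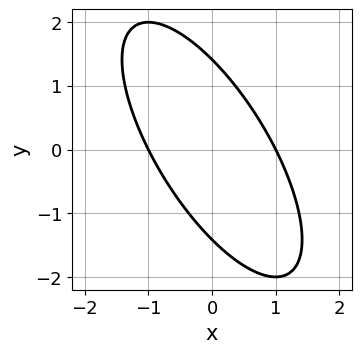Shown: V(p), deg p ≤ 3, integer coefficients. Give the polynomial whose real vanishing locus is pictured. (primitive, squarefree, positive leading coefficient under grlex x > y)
2*x^2 + 2*x*y + y^2 - 2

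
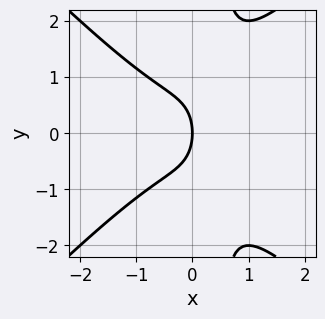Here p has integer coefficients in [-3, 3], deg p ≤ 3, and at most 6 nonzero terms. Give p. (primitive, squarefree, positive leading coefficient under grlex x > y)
deg p = 3. A generic line meets the curve in up to 3 points.
Symmetries: the y ↦ −y reflection is a symmetry, so y appears only in even powers.
Observable constraints: one y-axis crossing is at y = 0; it meets the x-axis at x = 0 (among the integer gridlines).
Together with the visible shape, these determine p as stated.

2*x^3 - 2*x*y^2 + y^2 + 2*x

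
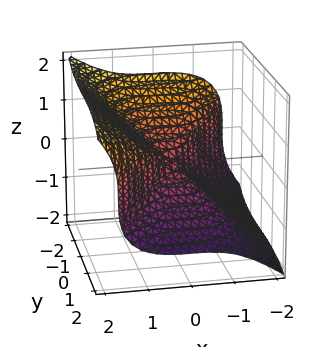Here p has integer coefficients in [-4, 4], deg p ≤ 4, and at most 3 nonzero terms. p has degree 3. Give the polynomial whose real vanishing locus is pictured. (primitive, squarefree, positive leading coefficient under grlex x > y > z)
1. The degree is 3 — no degree-2 surface has this shape.
2. Reading off the gridlines: it meets the y-axis at y = 0 (among the integer gridlines); it meets the z-axis at z = 0 (among the integer gridlines).
3. Matching integer coefficients to the picture gives p.

2*x^3 - y^3 - 3*z^3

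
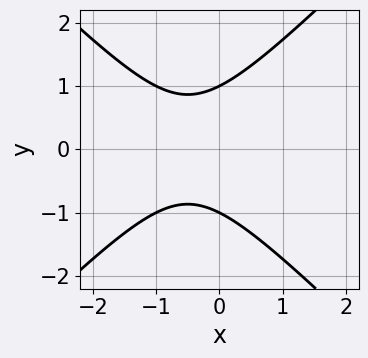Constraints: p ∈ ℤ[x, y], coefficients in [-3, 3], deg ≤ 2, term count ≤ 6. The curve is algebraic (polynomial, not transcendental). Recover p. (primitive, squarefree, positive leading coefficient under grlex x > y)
deg p = 2. No degree-1 curve has this shape.
Symmetries: mirror symmetry y ↦ −y ⇒ only even powers of y.
From the axis intercepts and sections: it misses every integer gridline on the x-axis; among the integer gridlines, it crosses the y-axis at y ∈ {-1, 1}.
Matching integer coefficients to the picture gives p.

x^2 - y^2 + x + 1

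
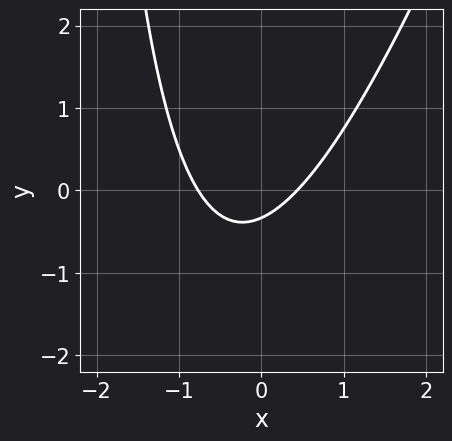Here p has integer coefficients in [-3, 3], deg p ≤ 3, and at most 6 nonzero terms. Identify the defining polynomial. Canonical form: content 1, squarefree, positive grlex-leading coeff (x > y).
(a) deg p = 2. The shape is more complex than any degree-1 curve.
(b) Matching integer coefficients to the picture gives p.

3*x^2 - x*y + x - 3*y - 1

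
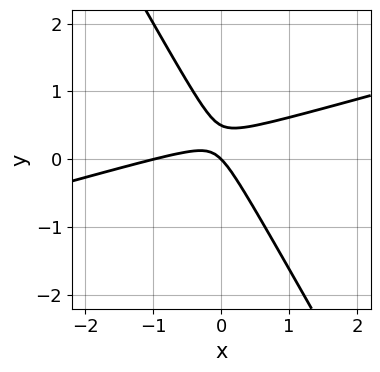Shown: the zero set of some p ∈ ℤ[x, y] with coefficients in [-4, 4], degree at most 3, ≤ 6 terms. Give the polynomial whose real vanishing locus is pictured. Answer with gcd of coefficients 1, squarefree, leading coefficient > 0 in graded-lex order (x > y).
1. The degree is 2 — a generic line meets the curve in up to 2 points.
2. From the visible intercepts: it meets the y-axis at y = 0 (among the integer gridlines); the x-axis gridline crossings are at x ∈ {-1, 0}.
3. Putting this together gives p.

x^2 - 3*x*y - 2*y^2 + x + y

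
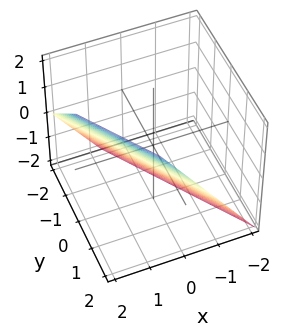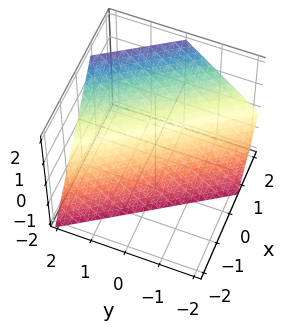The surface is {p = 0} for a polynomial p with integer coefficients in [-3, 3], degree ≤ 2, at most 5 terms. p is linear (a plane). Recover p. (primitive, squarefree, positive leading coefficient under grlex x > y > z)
3*x + 2*y - 2*z - 2

(a) deg p = 1.
(b) Observable constraints: it meets the y-axis at y = 1 (among the integer gridlines); it crosses the z-axis at the gridline z = -1.
(c) Putting this together gives p.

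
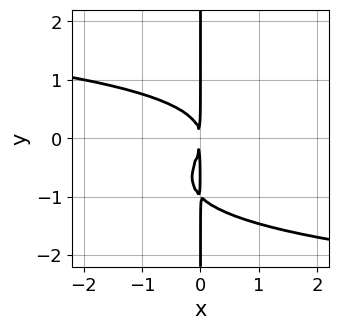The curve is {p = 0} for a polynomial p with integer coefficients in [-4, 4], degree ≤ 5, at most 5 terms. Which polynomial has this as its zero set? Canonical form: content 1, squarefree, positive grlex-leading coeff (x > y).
x*y^3 + x*y^2 + x^2

First, the degree is 4 — a generic line meets the curve in up to 4 points.
Then, from the axis intercepts and sections: every point of the y-axis in the box is on the curve.
Finally, fitting integer coefficients to these (and the overall shape) gives p.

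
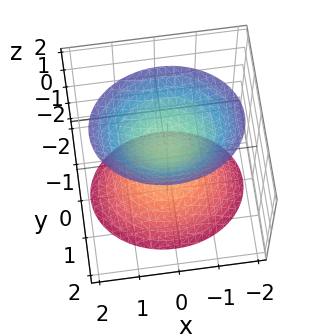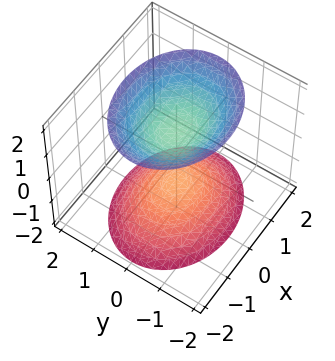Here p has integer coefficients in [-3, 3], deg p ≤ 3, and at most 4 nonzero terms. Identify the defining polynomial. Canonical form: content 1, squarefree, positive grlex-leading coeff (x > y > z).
2*x^2 + 3*y^2 - 2*z^2 + 2

I count 2 distinct pieces. They look like related sheets of one shape, so recover p as a whole.
Degree: two separate bowl-shaped sheets opening away from each other; a quadric, so deg p = 2.
Symmetries: it's symmetric under x → −x, forcing even powers of x; it's symmetric under z → −z, forcing even powers of z; mirror symmetry y ↦ −y ⇒ only even powers of y.
Observable constraints: among the integer gridlines, it crosses the z-axis at z ∈ {-1, 1}; the surface avoids every integer x-axis point in the box; it misses every integer gridline on the y-axis.
These observations pin down the coefficients.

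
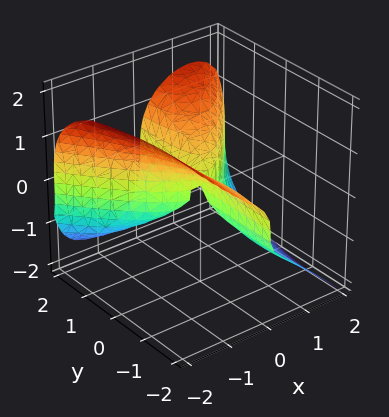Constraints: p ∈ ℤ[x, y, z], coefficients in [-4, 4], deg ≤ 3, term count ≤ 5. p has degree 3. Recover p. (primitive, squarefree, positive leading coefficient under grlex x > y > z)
First, degree: a generic line meets the surface in up to 3 points, so deg p = 3.
Next, checking where it meets the axes: the visible y-axis segment lies entirely on the surface; one z-axis crossing is at z = 0.
Finally, the integer polynomial consistent with all of this is the stated p.

2*x^3 - x*y^2 + 2*z^3 - 3*x*y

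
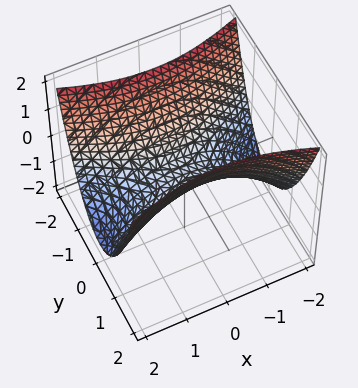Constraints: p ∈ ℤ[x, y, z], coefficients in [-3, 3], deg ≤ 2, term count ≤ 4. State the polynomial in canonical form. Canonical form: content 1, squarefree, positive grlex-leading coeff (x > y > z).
x^2 - 3*y^2 + 3*z

1. Degree: a hyperbolic paraboloid; a quadric, so deg p = 2.
2. Symmetries: the y ↦ −y reflection is a symmetry, so y appears only in even powers; the x ↦ −x reflection is a symmetry, so x appears only in even powers.
3. From the visible intercepts: one y-axis crossing is at y = 0; one z-axis crossing is at z = 0; it meets the x-axis at x = 0 (among the integer gridlines).
4. Solving for integer coefficients yields p as stated.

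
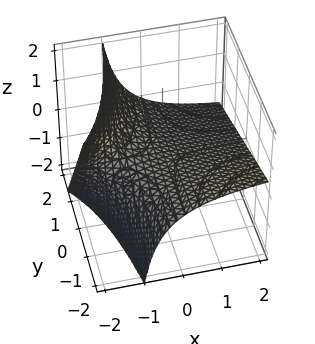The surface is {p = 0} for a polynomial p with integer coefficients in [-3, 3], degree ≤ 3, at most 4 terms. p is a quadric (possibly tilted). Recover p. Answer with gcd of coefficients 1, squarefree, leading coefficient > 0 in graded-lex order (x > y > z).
Degree: a generic line meets the surface in up to 2 points, so deg p = 2.
Reading off the gridlines: it crosses the z-axis at the gridline z = 0; every point of the x-axis in the box is on the surface; every point of the y-axis in the box is on the surface.
Together with the visible shape, these determine p as stated.

x*y + 2*x*z + 3*z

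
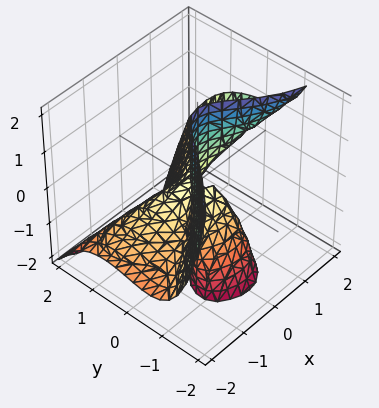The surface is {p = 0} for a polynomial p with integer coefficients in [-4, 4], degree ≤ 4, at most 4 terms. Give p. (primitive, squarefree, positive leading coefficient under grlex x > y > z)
x^3 - 2*x^2*z - 2*y^3 - 2*y*z

(a) Degree: a generic line meets the surface in up to 3 points, so deg p = 3.
(b) Against the integer gridlines: one y-axis crossing is at y = 0; the visible z-axis segment lies entirely on the surface.
(c) Matching integer coefficients to the picture gives p.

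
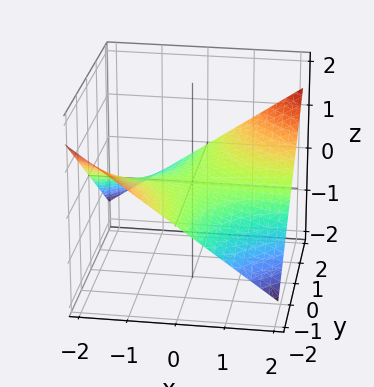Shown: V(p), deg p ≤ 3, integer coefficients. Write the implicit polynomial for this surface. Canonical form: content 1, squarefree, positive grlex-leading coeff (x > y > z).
(a) The degree is 2 — a hyperbolic paraboloid; a quadric.
(b) From the axis intercepts and sections: it crosses the z-axis at the gridline z = 0; every point of the y-axis in the box is on the surface; every point of the x-axis in the box is on the surface.
(c) Assembling these constraints gives the stated polynomial.

x*y - 3*z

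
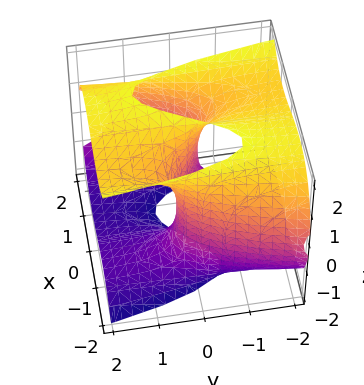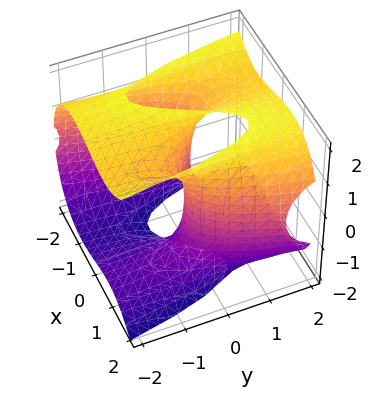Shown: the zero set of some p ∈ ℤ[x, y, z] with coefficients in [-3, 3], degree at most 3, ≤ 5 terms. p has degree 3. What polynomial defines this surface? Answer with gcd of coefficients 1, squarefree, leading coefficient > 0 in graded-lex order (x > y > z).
First, the degree is 3 — a generic line meets the surface in up to 3 points.
Then, reading off the gridlines: it crosses the y-axis at the gridline y = 0; the visible z-axis segment lies entirely on the surface.
Finally, together with the visible shape, these determine p as stated.

x^3 + y*z^2 - 2*x - 3*y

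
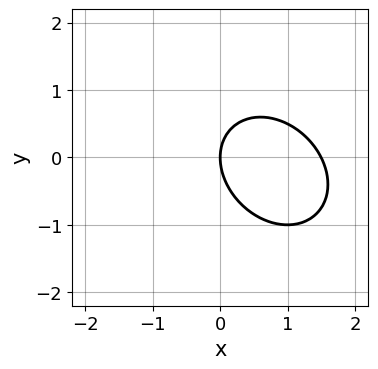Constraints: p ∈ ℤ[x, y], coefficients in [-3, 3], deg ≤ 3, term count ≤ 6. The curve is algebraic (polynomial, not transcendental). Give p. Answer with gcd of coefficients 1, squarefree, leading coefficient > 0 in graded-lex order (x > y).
2*x^2 + x*y + 2*y^2 - 3*x

The degree is 2 — no degree-1 curve has this shape.
Reading off the gridlines: it crosses the x-axis at the gridline x = 0; it crosses the y-axis at the gridline y = 0.
These observations pin down the coefficients.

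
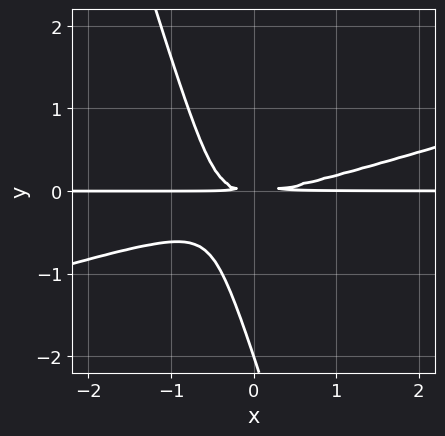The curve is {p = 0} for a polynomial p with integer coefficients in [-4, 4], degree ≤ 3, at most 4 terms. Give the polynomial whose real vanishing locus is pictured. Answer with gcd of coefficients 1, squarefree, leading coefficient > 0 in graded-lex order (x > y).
(a) Degree: no degree-2 curve has this shape, so deg p = 3.
(b) Reading off the gridlines: it meets the y-axis at y = -2 (among the integer gridlines); the visible x-axis segment lies entirely on the curve.
(c) Solving for integer coefficients yields p as stated.

x^2*y - 3*x*y^2 - y^3 - 2*y^2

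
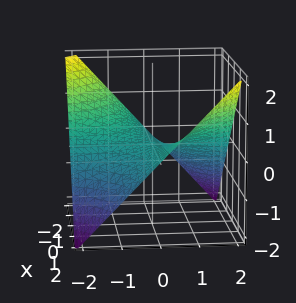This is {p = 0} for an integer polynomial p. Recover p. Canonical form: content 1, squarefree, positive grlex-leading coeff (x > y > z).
(a) deg p = 2.
(b) Against the integer gridlines: the visible x-axis segment lies entirely on the surface; one z-axis crossing is at z = 0; every point of the y-axis in the box is on the surface.
(c) Putting this together gives p.

x*y - 2*z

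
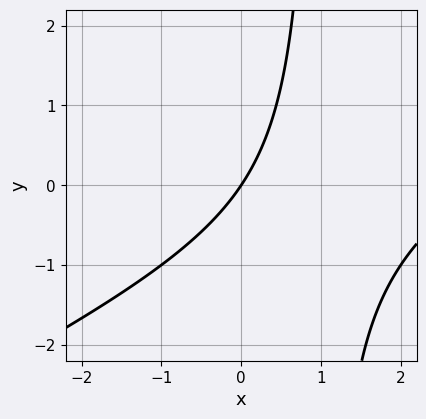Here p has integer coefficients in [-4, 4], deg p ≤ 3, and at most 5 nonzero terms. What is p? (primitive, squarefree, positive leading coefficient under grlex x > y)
x^2 - 2*x*y - 3*x + 2*y

First, degree: a generic line meets the curve in up to 2 points, so deg p = 2.
Next, observable constraints: it crosses the y-axis at the gridline y = 0; it meets the x-axis at x = 0 (among the integer gridlines).
Finally, assembling these constraints gives the stated polynomial.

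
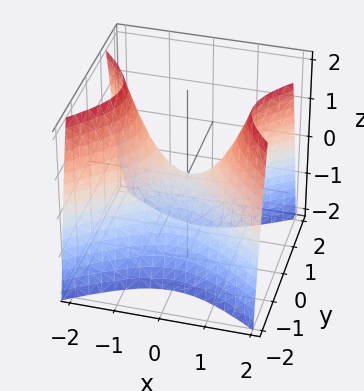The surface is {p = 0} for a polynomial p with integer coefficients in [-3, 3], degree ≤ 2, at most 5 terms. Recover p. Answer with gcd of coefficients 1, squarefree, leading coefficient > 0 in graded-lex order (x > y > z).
First, degree: a hyperbolic paraboloid; a quadric, so deg p = 2.
Next, symmetries: the x ↦ −x reflection is a symmetry, so x appears only in even powers; mirror symmetry y ↦ −y ⇒ only even powers of y.
Then, checking where it meets the axes: it crosses the y-axis at the gridline y = 0; it meets the x-axis at x = 0 (among the integer gridlines); one z-axis crossing is at z = 0.
Finally, the integer polynomial consistent with all of this is the stated p.

2*x^2 - 3*y^2 - 2*z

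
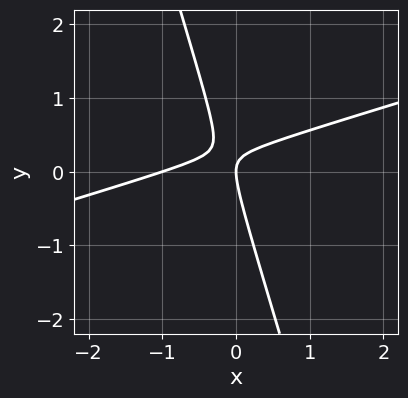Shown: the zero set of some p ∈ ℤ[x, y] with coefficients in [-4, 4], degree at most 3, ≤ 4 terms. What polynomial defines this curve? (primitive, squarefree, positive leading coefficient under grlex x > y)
x^2 - 3*x*y - y^2 + x

1. deg p = 2. The shape is more complex than any degree-1 curve.
2. From the visible intercepts: the x-axis gridline crossings are at x ∈ {-1, 0}; it meets the y-axis at y = 0 (among the integer gridlines).
3. Fitting integer coefficients to these (and the overall shape) gives p.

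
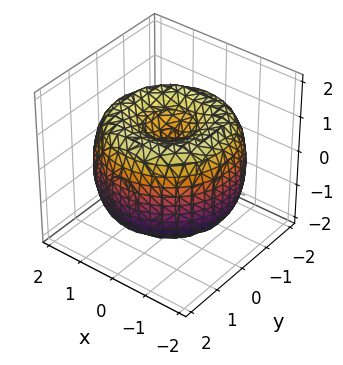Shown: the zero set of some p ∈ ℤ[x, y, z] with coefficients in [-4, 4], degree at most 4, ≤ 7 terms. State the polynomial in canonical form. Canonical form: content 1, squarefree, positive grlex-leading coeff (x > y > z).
x^4 + 2*x^2*y^2 + y^4 - 3*x^2 - 3*y^2 + 2*z^2 - 1

(a) deg p = 4.
(b) By symmetry, every cross-section ⟂ z is a circle, so x, y appear only via x² + y².
(c) From the axis intercepts and sections: a circular section at z = 0 has radius between 1 and 2.
(d) Solving for integer coefficients yields p as stated.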